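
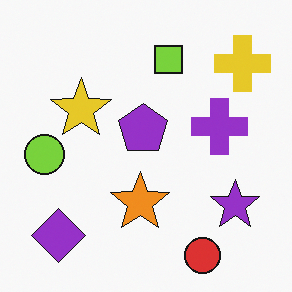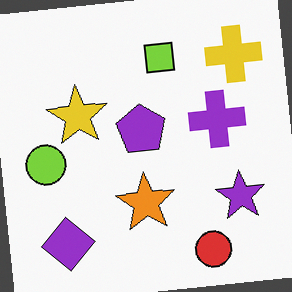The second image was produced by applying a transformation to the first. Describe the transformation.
The second image is the first rotated counter-clockwise by a slight angle.

Every shape is tilted by the same angle and the image corners show triangular fill wedges — a whole-image rotation by a non-right angle.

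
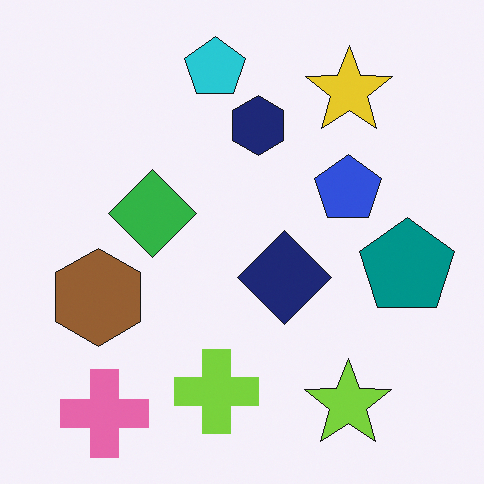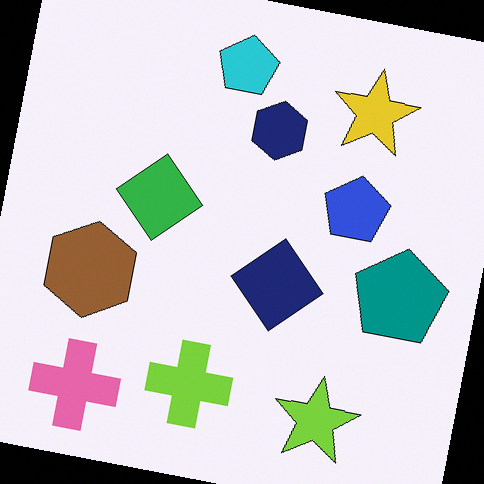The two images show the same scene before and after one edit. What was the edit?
This is the original image rotated clockwise by a slight angle.

Every shape is tilted by the same angle and the image corners show triangular fill wedges — a whole-image rotation by a non-right angle.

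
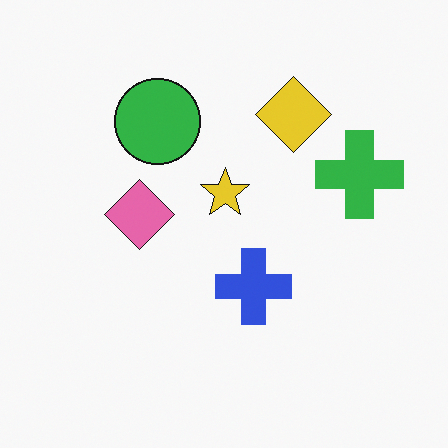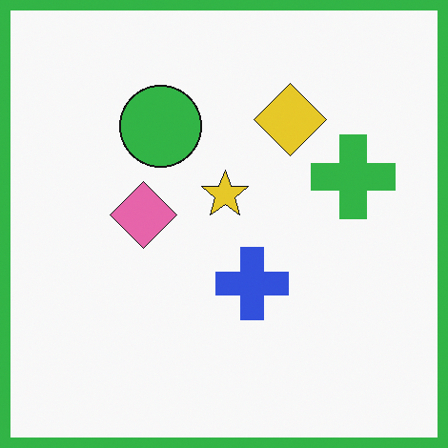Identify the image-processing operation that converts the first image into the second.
It was framed with a green border.

A solid green frame runs around the edge of the second image, with the content slightly shrunk inside it.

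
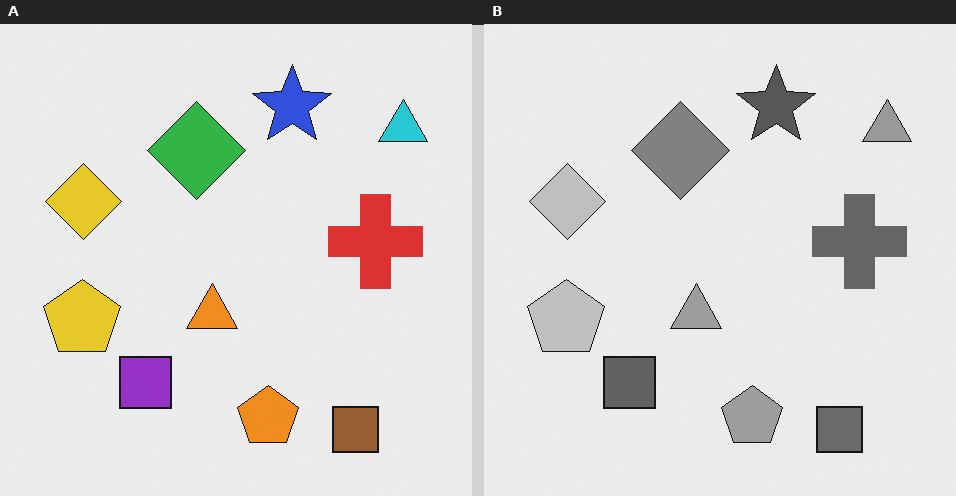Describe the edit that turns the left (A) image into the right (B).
The image was converted to grayscale.

All color is removed — every shape is now a shade of grey.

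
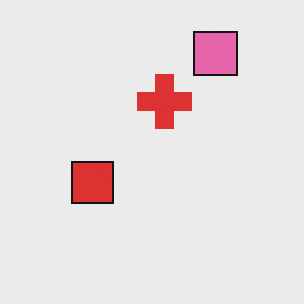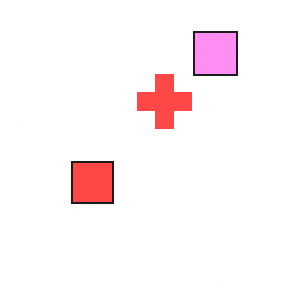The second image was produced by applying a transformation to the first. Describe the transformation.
The second image is the first noticeably brightened.

Every pixel — background and shapes alike — is uniformly brightened.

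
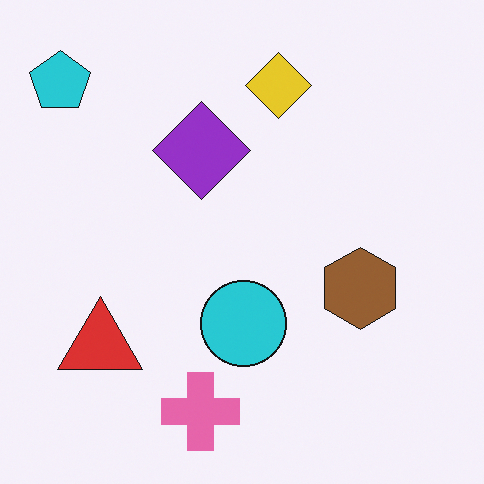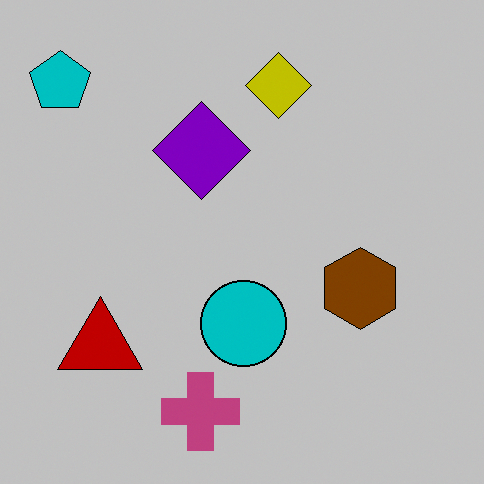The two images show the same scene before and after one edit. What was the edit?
The transformation is: aggressively posterized.

Each flat color has snapped to a coarser quantized level — most visibly, the near-white background has dropped to a flat grey.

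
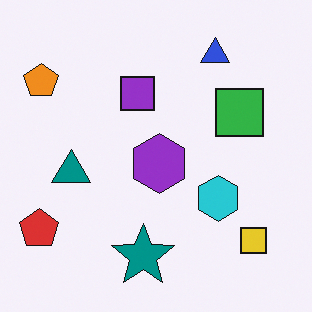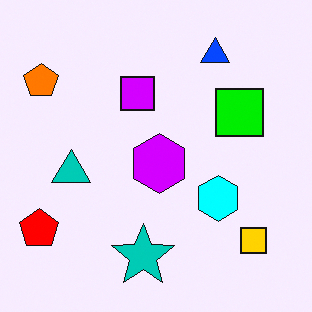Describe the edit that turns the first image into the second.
Made much more vivid (saturation change).

All colors are more vivid — a global saturation change.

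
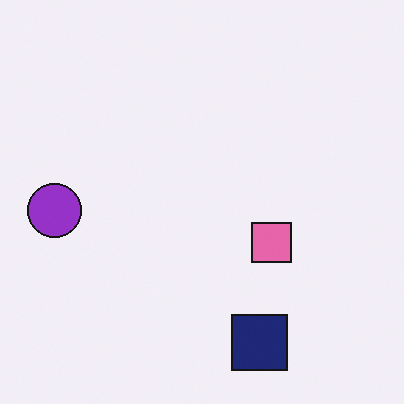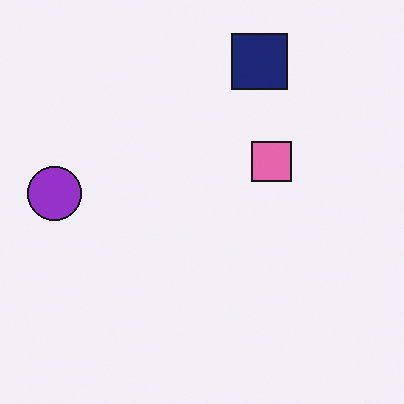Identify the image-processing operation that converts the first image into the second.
The second image is the first flipped vertically (top ↔ bottom).

The navy square is in the bottom of the first image and the top of the second — shapes on opposite sides of the horizontal midline have swapped in a mirror flip.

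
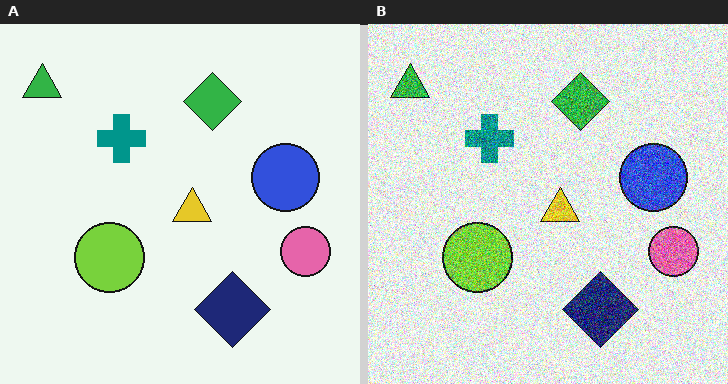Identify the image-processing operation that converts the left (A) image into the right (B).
This is the original image degraded with a thick layer of grain.

Random speckle covers the whole image, including the flat background.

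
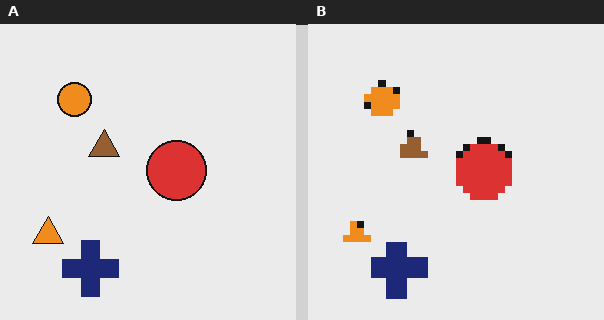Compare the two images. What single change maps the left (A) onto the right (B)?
The image was moderately pixelated.

Shapes are reduced to large square blocks; fine edges and outlines are lost — a downscale-then-upscale (mosaic) effect.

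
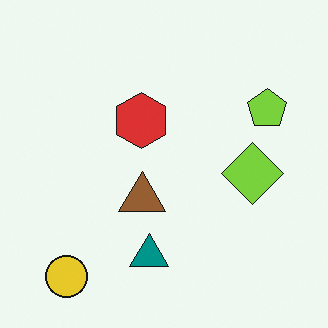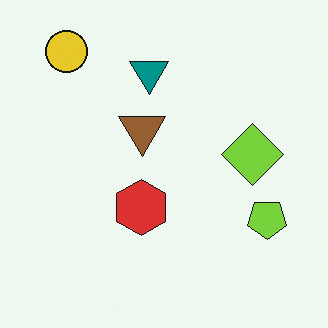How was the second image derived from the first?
The transformation is: flipped vertically (top ↔ bottom).

The yellow circle is in the bottom-left of the first image and the top-left of the second — shapes on opposite sides of the horizontal midline have swapped in a mirror flip.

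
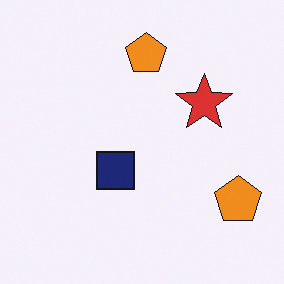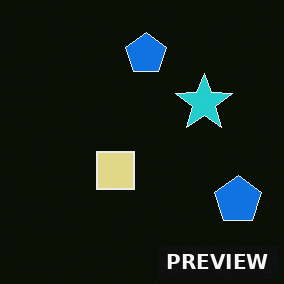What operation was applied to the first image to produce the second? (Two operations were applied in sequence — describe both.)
The image was color-inverted (negative), then watermarked with the text "PREVIEW" in the lower-right corner.

The light background has become dark and every shape's color is its complement — a photographic negative. A dark label reading "PREVIEW" appears in the lower-right corner.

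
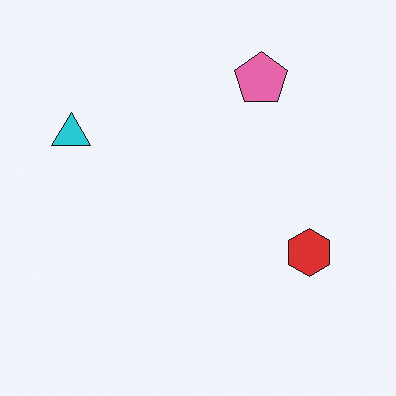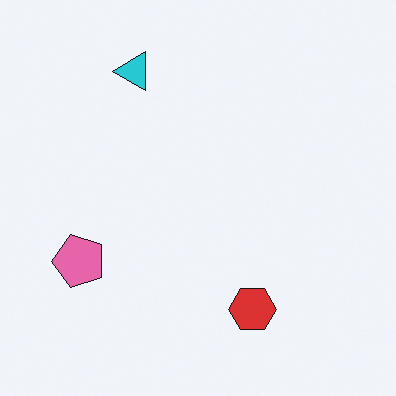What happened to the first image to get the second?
The transformation is: transposed (reflected across the top-left ↔ bottom-right diagonal).

Shapes have swapped their row and column positions — what was in the top-right is now in the bottom-left — a diagonal reflection.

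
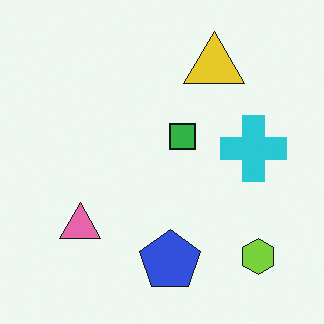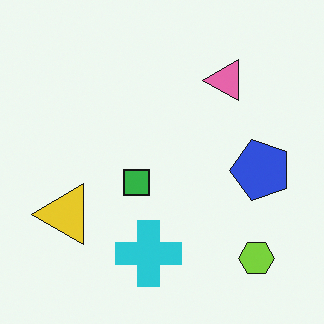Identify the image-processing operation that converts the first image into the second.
It was transposed (reflected across the top-left ↔ bottom-right diagonal).

Shapes have swapped their row and column positions — what was in the top-right is now in the bottom-left — a diagonal reflection.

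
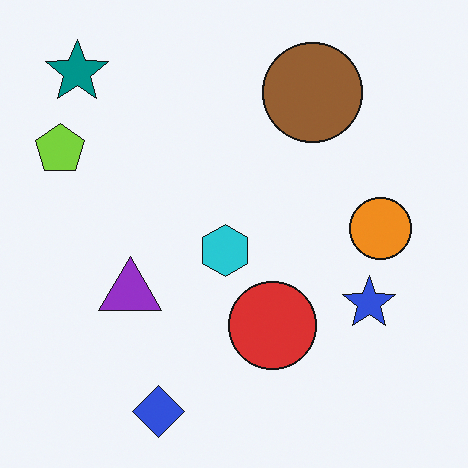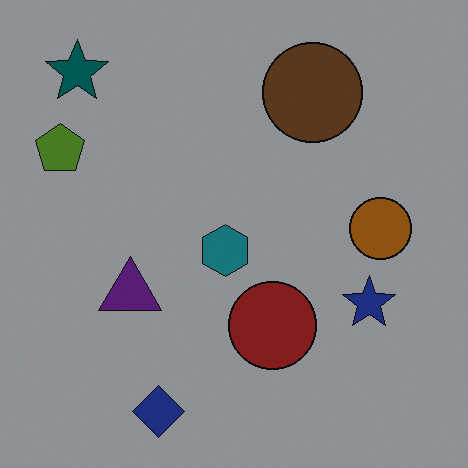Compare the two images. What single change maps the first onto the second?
It was noticeably darkened.

Every pixel — background and shapes alike — is uniformly darkened.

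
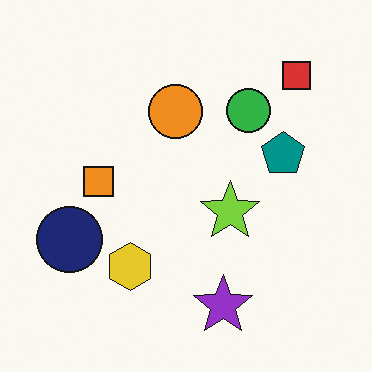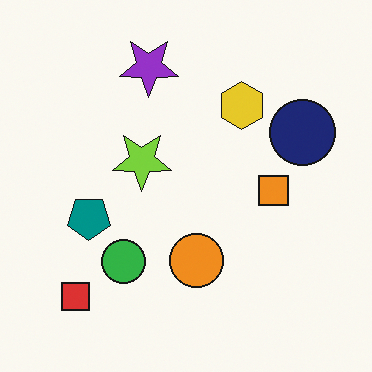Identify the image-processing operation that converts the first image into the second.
Rotated 180°.

The red square sits in the top-right of the first image and the bottom-left of the second — consistent with a whole-image 180° rotation.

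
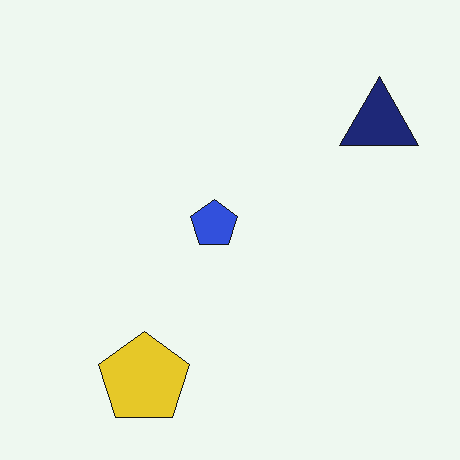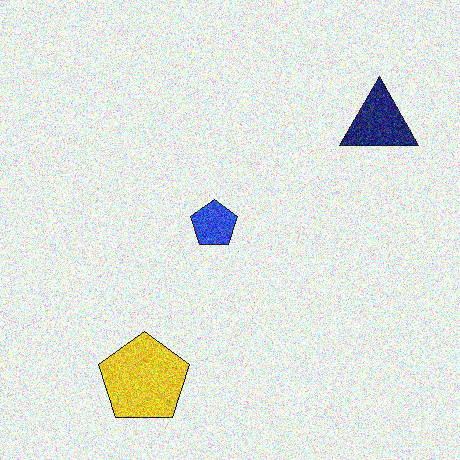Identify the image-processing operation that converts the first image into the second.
Degraded with a thick layer of grain.

Random speckle covers the whole image, including the flat background.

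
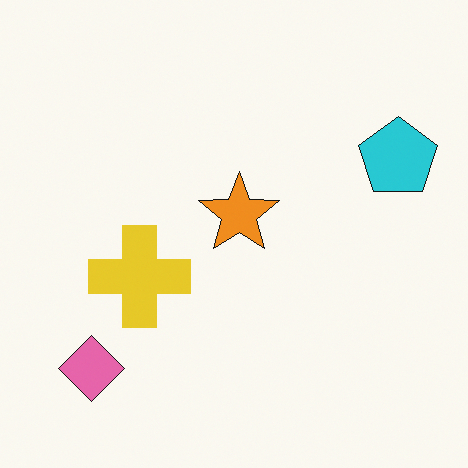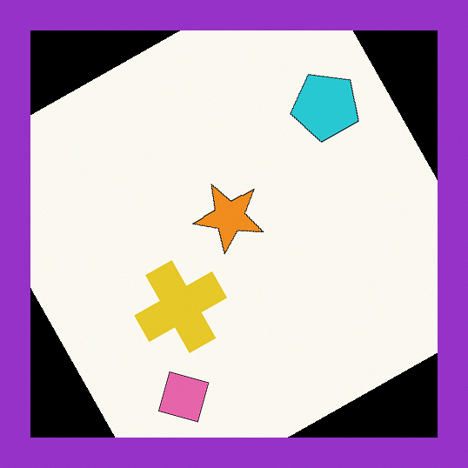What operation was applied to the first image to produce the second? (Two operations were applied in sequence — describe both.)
Rotated counter-clockwise by a clearly visible amount, then framed with a purple border.

Every shape is tilted by the same angle and the image corners show triangular fill wedges — a whole-image rotation by a non-right angle. A solid purple frame runs around the edge of the second image, with the content slightly shrunk inside it.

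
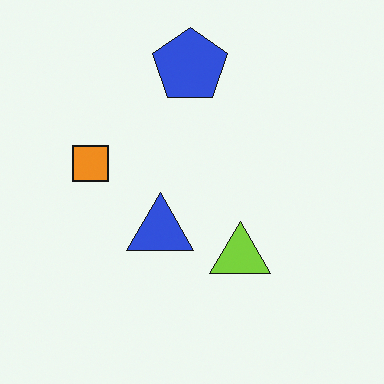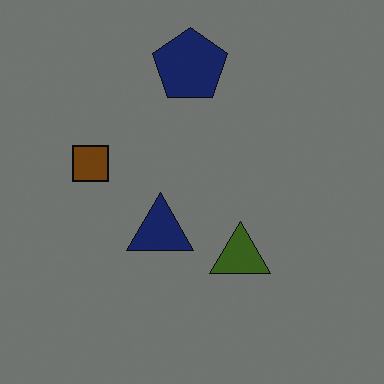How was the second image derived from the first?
Noticeably darkened.

Every pixel — background and shapes alike — is uniformly darkened.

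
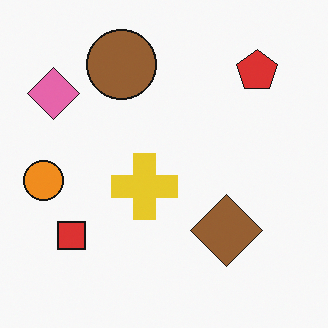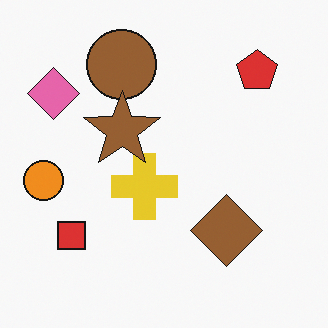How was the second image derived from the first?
The image was overlaid with an additional brown star.

A brown star appears in the second image that is absent from the first.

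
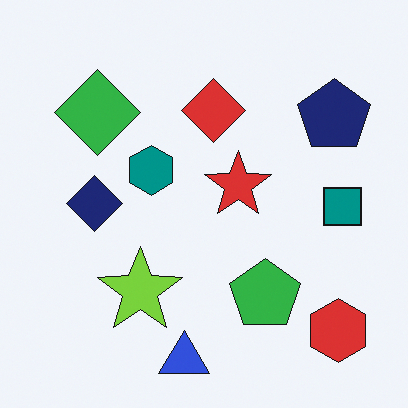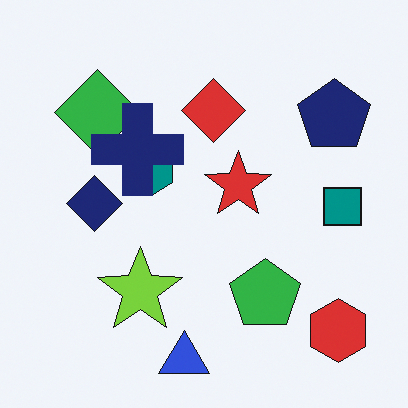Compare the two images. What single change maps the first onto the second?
The image was overlaid with an additional navy cross.

A navy cross appears in the second image that is absent from the first.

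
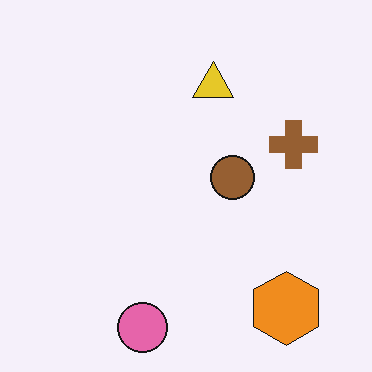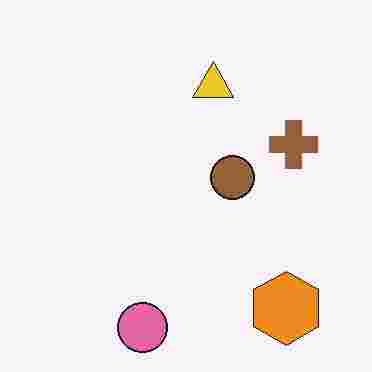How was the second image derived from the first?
Heavily JPEG-compressed with obvious blocking artifacts.

Blocky 8×8 compression artifacts appear around shape edges and the flat background shows ringing — characteristic JPEG degradation.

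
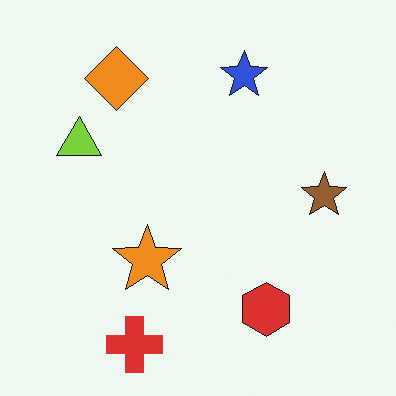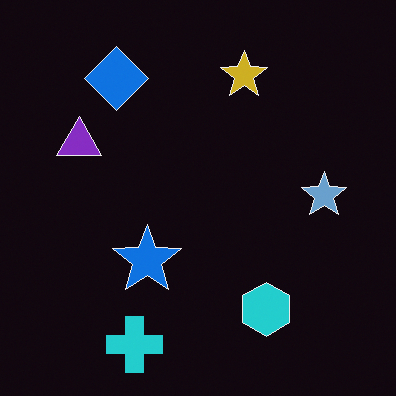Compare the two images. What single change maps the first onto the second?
The transformation is: color-inverted (negative).

The light background has become dark and every shape's color is its complement — a photographic negative.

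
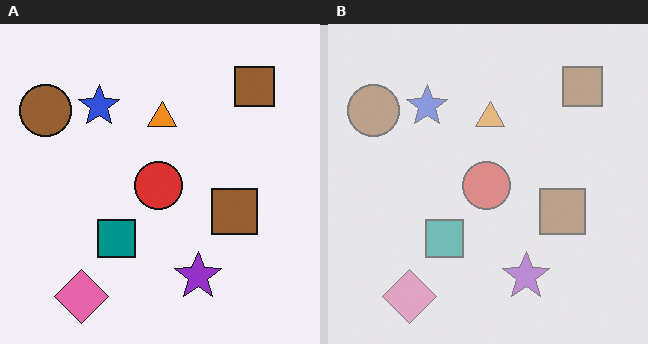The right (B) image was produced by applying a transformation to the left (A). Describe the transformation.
Washed out (contrast reduced).

Tones are pushed toward mid-grey across the whole image — a global contrast change.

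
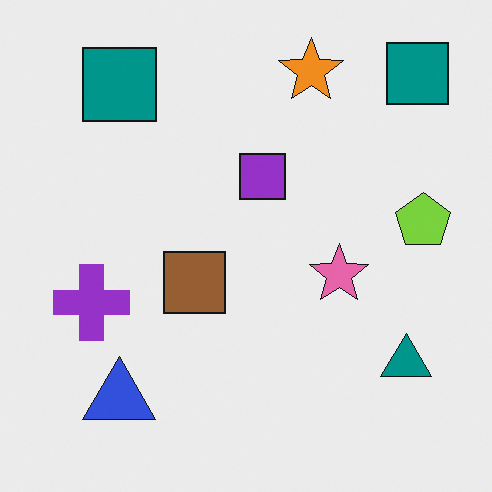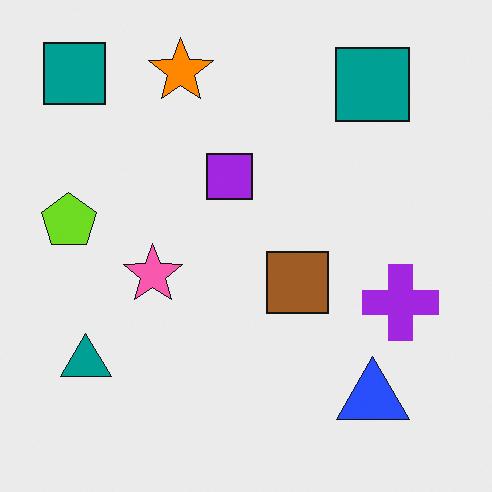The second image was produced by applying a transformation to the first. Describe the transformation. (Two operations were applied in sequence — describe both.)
The image was flipped horizontally (left ↔ right), then slightly oversaturated.

The lime pentagon is in the right of the first image and the left of the second — shapes on opposite sides of the vertical midline have swapped in a mirror flip. All colors are more vivid — a global saturation change.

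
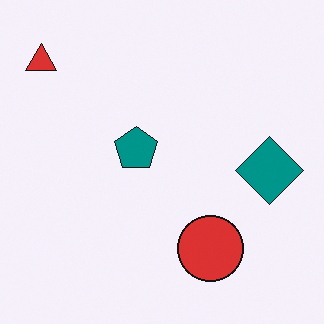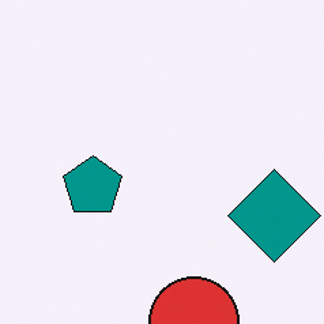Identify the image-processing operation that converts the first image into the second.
The image was cropped slightly and scaled back up.

The visible shapes are larger and the field of view is narrower; shapes near the original edges may be partly or wholly outside the frame — a crop-and-rescale.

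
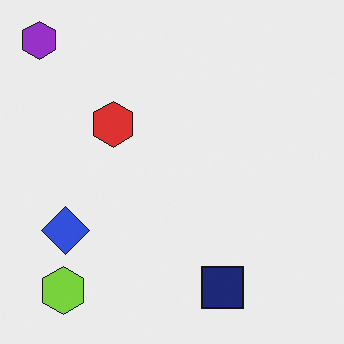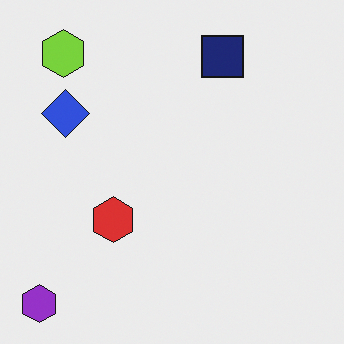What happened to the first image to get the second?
It was flipped vertically (top ↔ bottom).

The purple hexagon is in the top-left of the first image and the bottom-left of the second — shapes on opposite sides of the horizontal midline have swapped in a mirror flip.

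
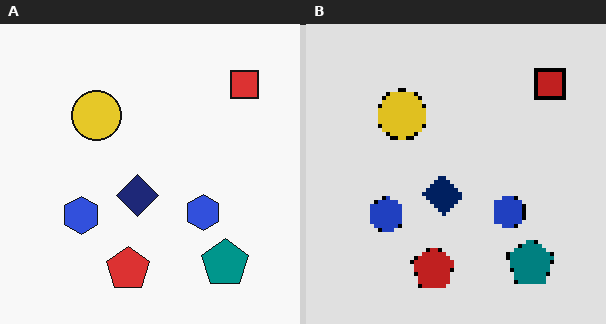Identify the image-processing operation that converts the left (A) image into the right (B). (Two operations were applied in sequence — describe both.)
The right (B) image is the left (A) lightly pixelated (a mild mosaic effect), then moderately posterized.

Shapes are reduced to large square blocks; fine edges and outlines are lost — a downscale-then-upscale (mosaic) effect. Each flat color has snapped to a coarser quantized level — most visibly, the near-white background has dropped to a flat grey.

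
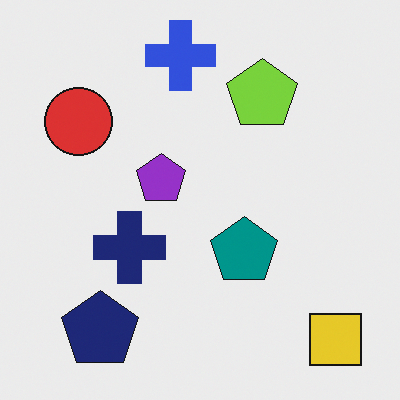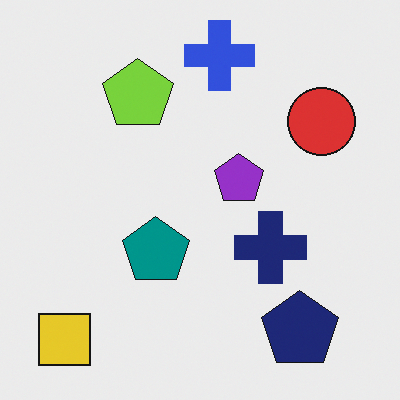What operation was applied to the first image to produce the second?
This is the original image flipped horizontally (left ↔ right).

The yellow square is in the bottom-right of the first image and the bottom-left of the second — shapes on opposite sides of the vertical midline have swapped in a mirror flip.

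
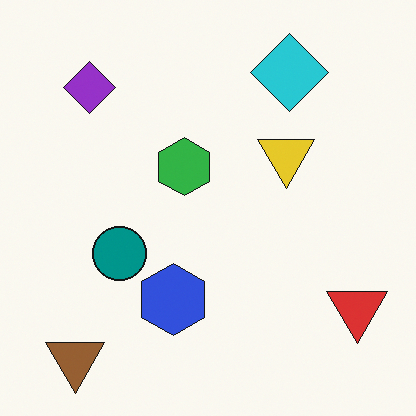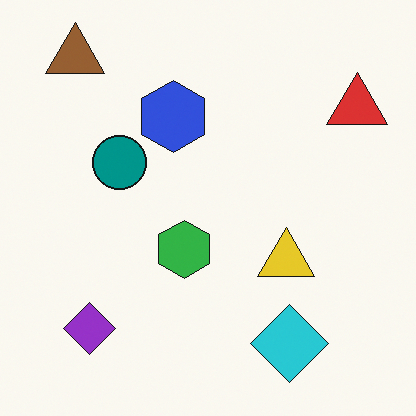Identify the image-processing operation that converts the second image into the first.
The transformation is: flipped vertically (top ↔ bottom).

The brown triangle is in the top-left of the second image and the bottom-left of the first — shapes on opposite sides of the horizontal midline have swapped in a mirror flip.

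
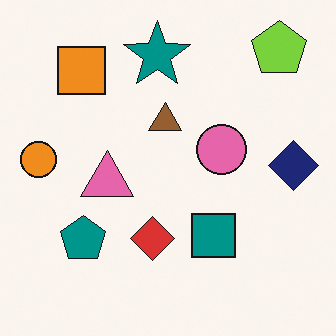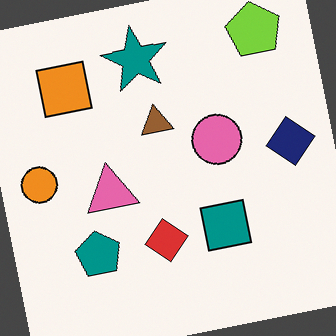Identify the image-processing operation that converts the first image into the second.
It was rotated counter-clockwise by a small amount.

Every shape is tilted by the same angle and the image corners show triangular fill wedges — a whole-image rotation by a non-right angle.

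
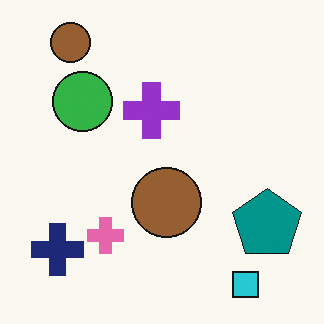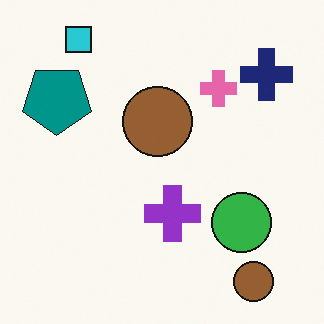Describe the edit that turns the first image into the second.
Rotated 180°.

The cyan square sits in the bottom-right of the first image and the top-left of the second — consistent with a whole-image 180° rotation.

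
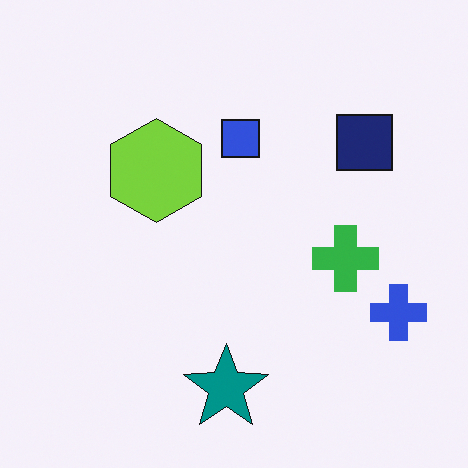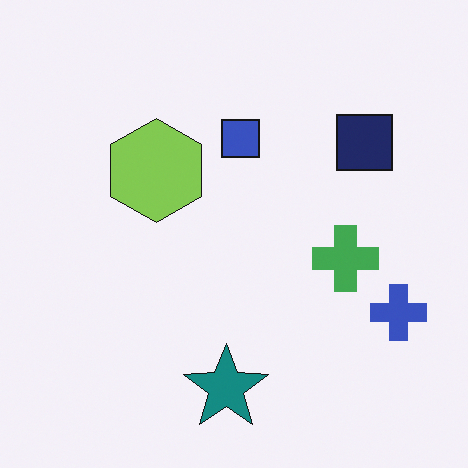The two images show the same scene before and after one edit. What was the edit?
It was slightly desaturated.

All colors are more muted and greyish — a global saturation change.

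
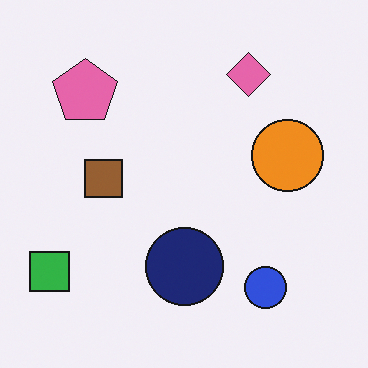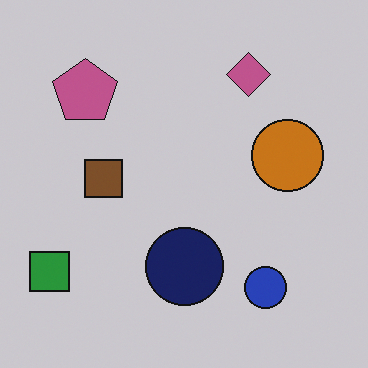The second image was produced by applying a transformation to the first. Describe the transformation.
Darkened a little.

Every pixel — background and shapes alike — is uniformly darkened.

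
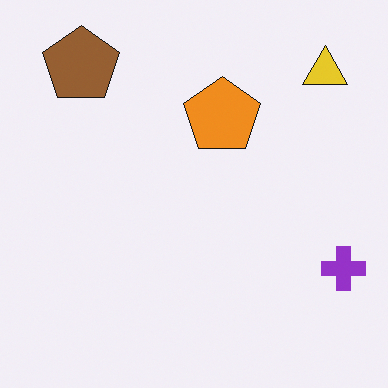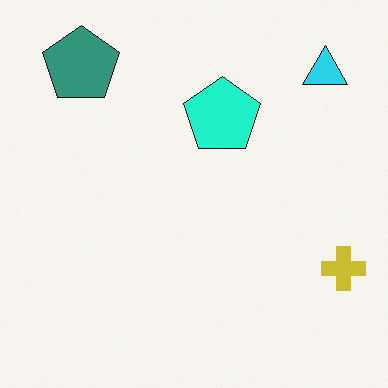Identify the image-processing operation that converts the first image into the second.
The second image is the first hue-shifted noticeably.

Every shape's color has rotated by the same amount around the hue wheel — a uniform hue shift.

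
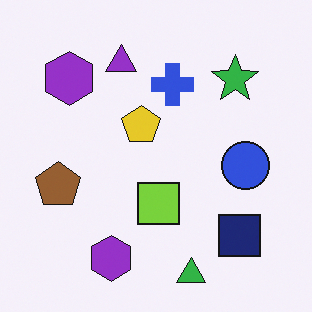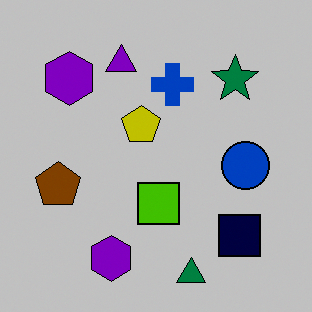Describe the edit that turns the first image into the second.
This is the original image heavily posterized to just a handful of flat colors.

Each flat color has snapped to a coarser quantized level — most visibly, the near-white background has dropped to a flat grey.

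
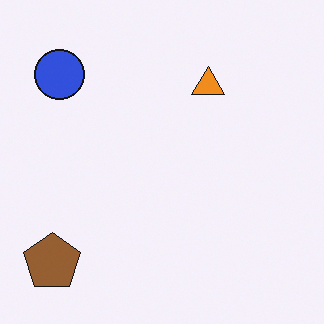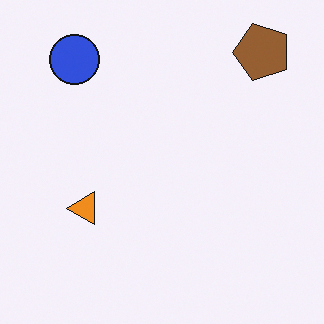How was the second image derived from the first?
Transposed (reflected across the top-left ↔ bottom-right diagonal).

Shapes have swapped their row and column positions — what was in the top-right is now in the bottom-left — a diagonal reflection.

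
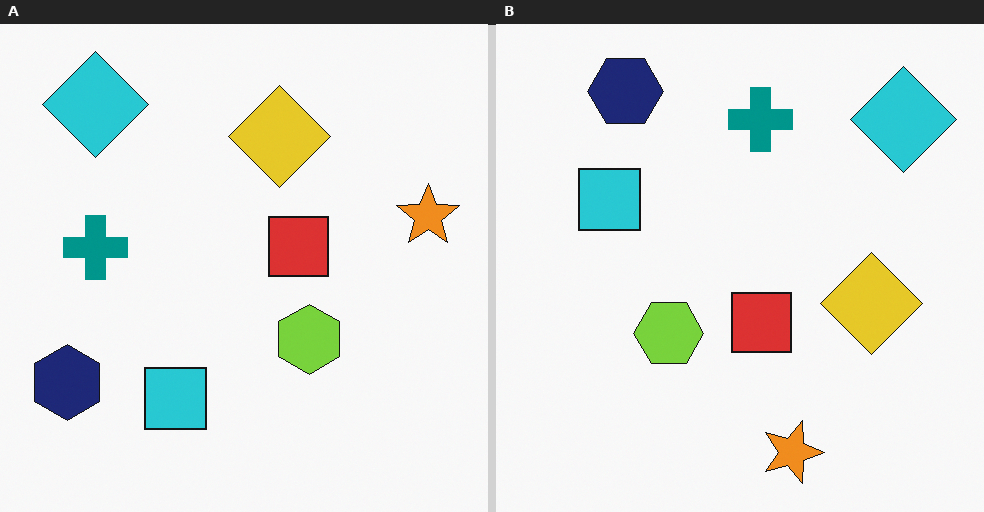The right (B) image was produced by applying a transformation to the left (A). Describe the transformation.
The image was rotated 90° clockwise.

The cyan diamond sits in the top-left of the left (A) image and the top-right of the right (B) — consistent with a whole-image 90° clockwise rotation.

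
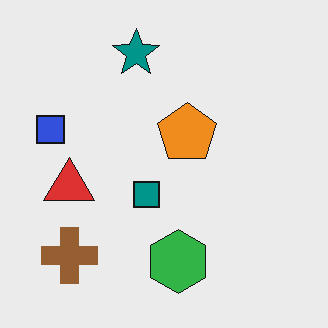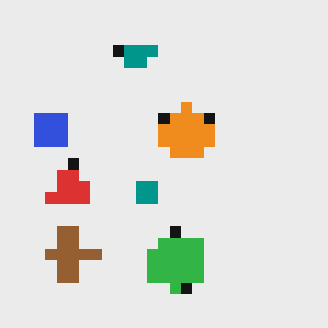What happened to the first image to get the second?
It was coarsely pixelated.

Shapes are reduced to large square blocks; fine edges and outlines are lost — a downscale-then-upscale (mosaic) effect.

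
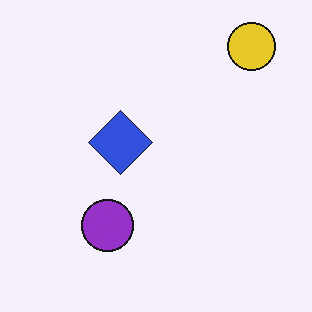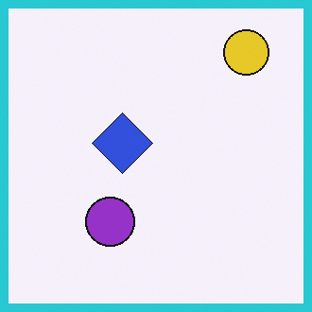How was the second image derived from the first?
Framed with a cyan border.

A solid cyan frame runs around the edge of the second image, with the content slightly shrunk inside it.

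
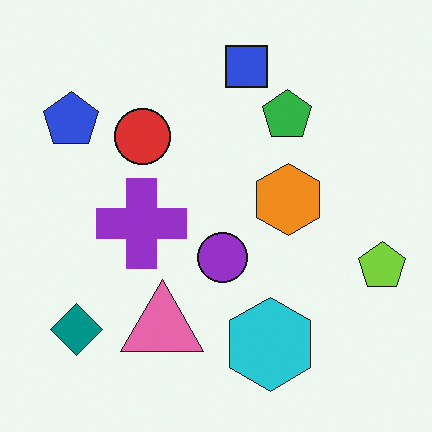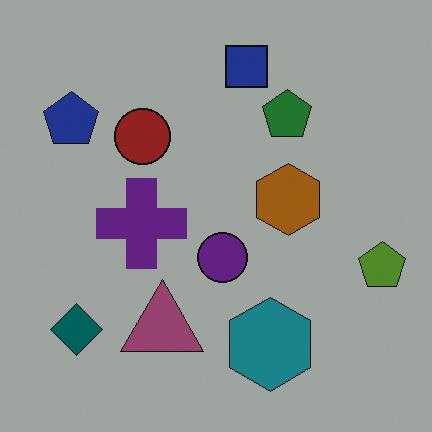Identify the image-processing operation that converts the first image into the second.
The image was darkened a lot.

Every pixel — background and shapes alike — is uniformly darkened.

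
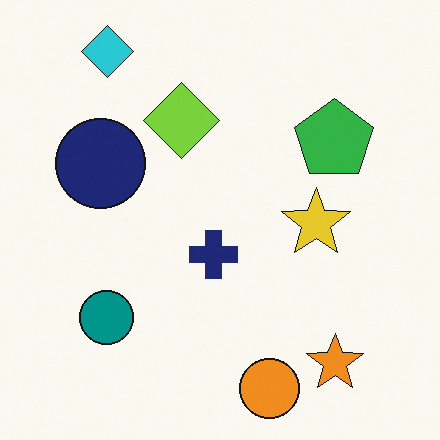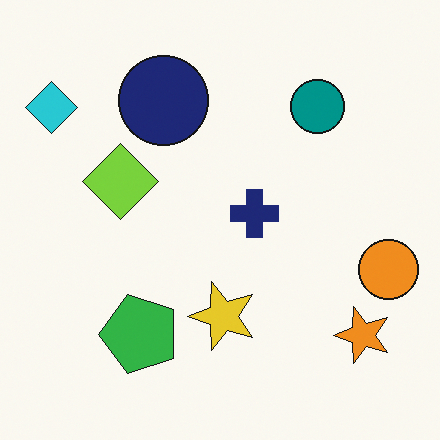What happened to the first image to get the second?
It was transposed (reflected across the top-left ↔ bottom-right diagonal).

Shapes have swapped their row and column positions — what was in the top-right is now in the bottom-left — a diagonal reflection.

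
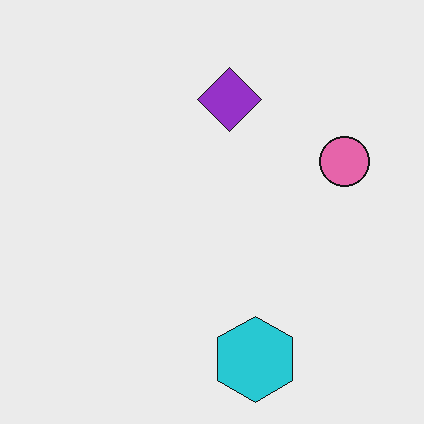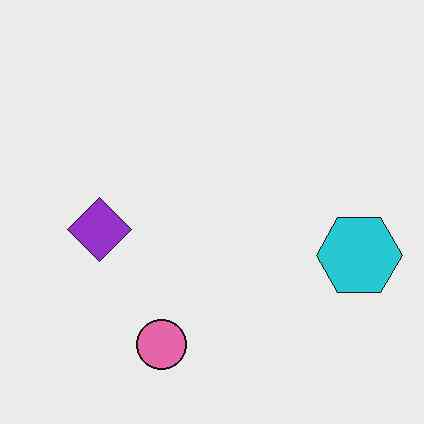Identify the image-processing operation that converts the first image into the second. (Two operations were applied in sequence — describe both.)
The second image is the first transposed (reflected across the top-left ↔ bottom-right diagonal), then given moderate JPEG compression.

Shapes have swapped their row and column positions — what was in the top-right is now in the bottom-left — a diagonal reflection. Blocky 8×8 compression artifacts appear around shape edges and the flat background shows ringing — characteristic JPEG degradation.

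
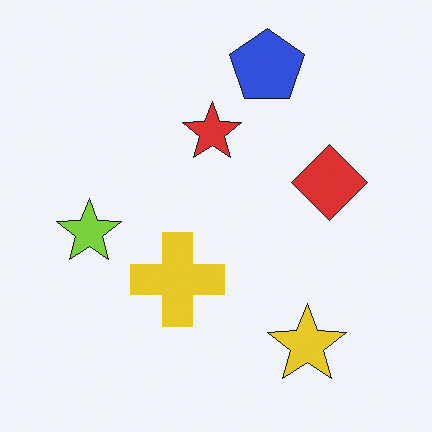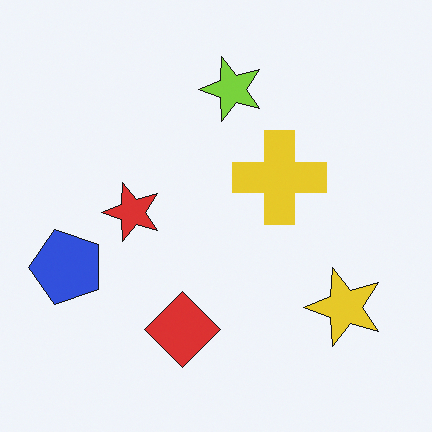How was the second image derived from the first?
It was transposed (reflected across the top-left ↔ bottom-right diagonal).

Shapes have swapped their row and column positions — what was in the top-right is now in the bottom-left — a diagonal reflection.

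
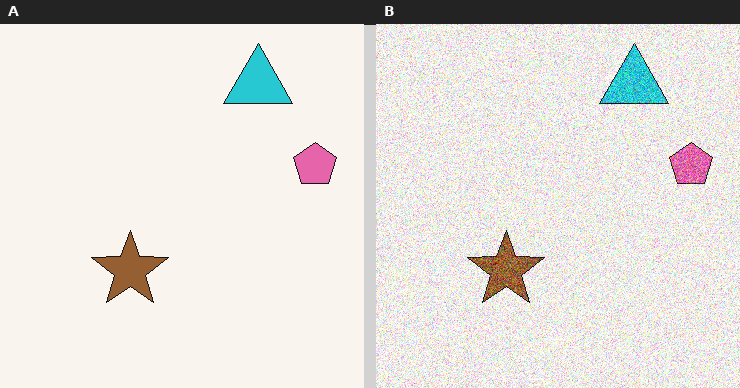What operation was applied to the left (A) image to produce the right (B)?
Degraded with strong gaussian noise.

Random speckle covers the whole image, including the flat background.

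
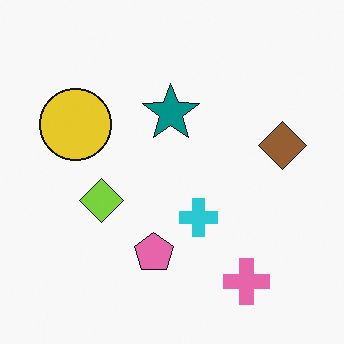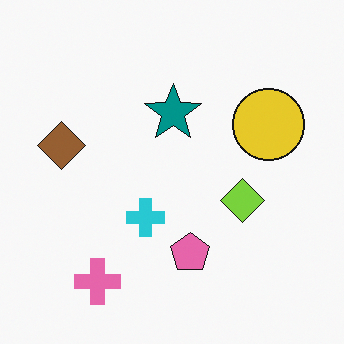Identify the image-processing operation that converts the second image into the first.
The first image is the second flipped horizontally (left ↔ right).

The brown diamond is in the left of the second image and the right of the first — shapes on opposite sides of the vertical midline have swapped in a mirror flip.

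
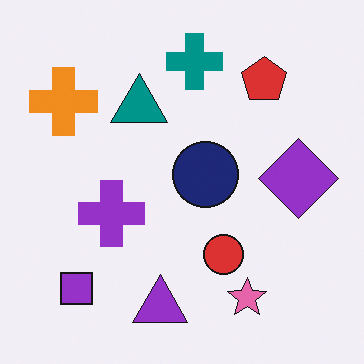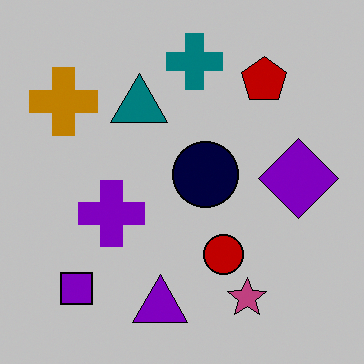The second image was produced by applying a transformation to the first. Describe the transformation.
This is the original image aggressively posterized.

Each flat color has snapped to a coarser quantized level — most visibly, the near-white background has dropped to a flat grey.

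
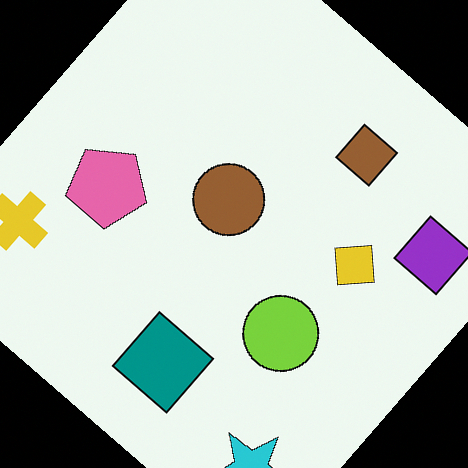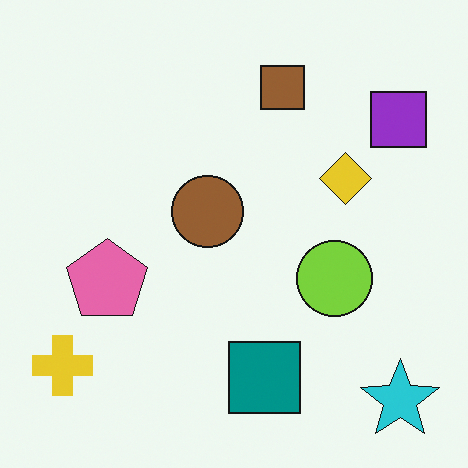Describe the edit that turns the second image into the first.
Rotated clockwise by a large amount — several tens of degrees.

Every shape is tilted by the same angle and the image corners show triangular fill wedges — a whole-image rotation by a non-right angle.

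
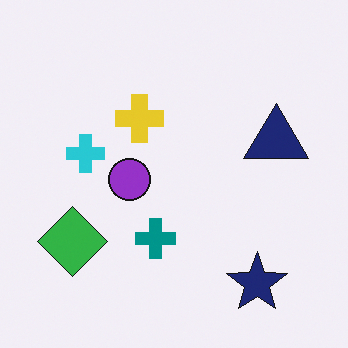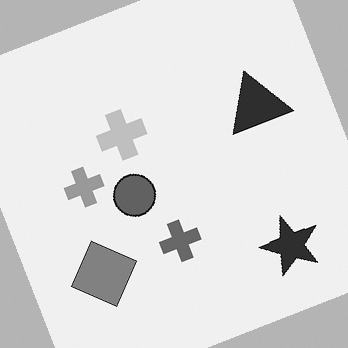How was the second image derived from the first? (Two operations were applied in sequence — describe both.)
The transformation is: converted to grayscale, then rotated counter-clockwise by a clearly visible amount.

All color is removed — every shape is now a shade of grey. Every shape is tilted by the same angle and the image corners show triangular fill wedges — a whole-image rotation by a non-right angle.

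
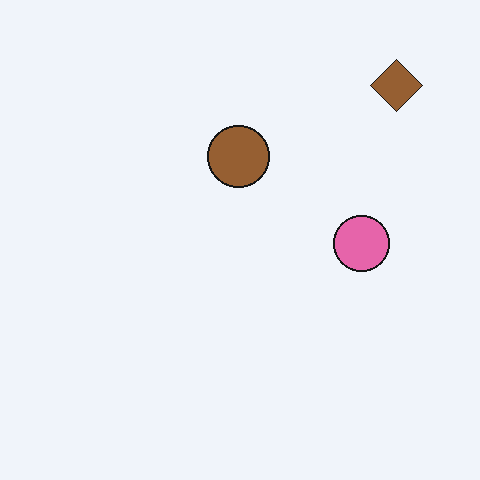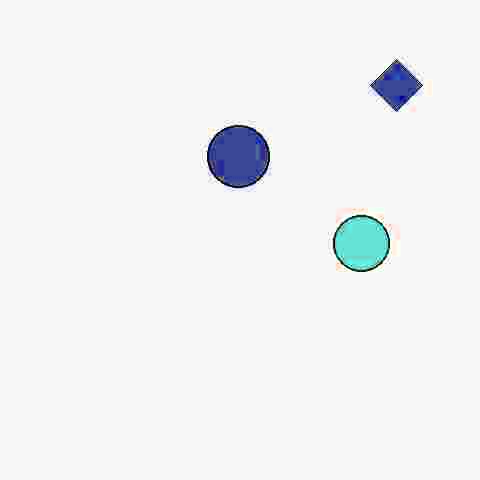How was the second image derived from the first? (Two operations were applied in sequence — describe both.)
The image was heavily JPEG-compressed with obvious blocking artifacts, then hue-shifted through roughly half the color wheel.

Blocky 8×8 compression artifacts appear around shape edges and the flat background shows ringing — characteristic JPEG degradation. Every shape's color has rotated by the same amount around the hue wheel — a uniform hue shift.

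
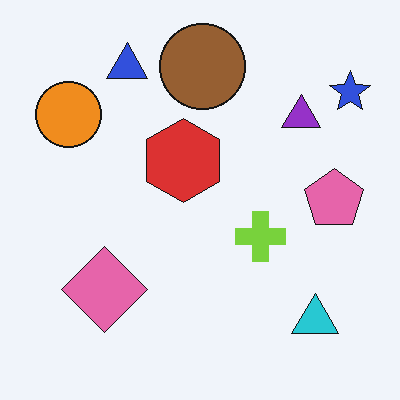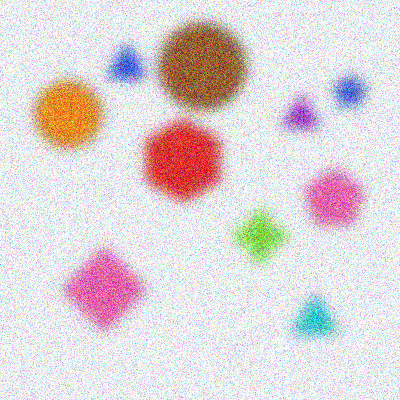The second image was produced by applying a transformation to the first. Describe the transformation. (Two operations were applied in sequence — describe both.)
The image was heavily blurred, then degraded with strong gaussian noise.

Shape edges and outlines are uniformly softened across the whole image. Random speckle covers the whole image, including the flat background.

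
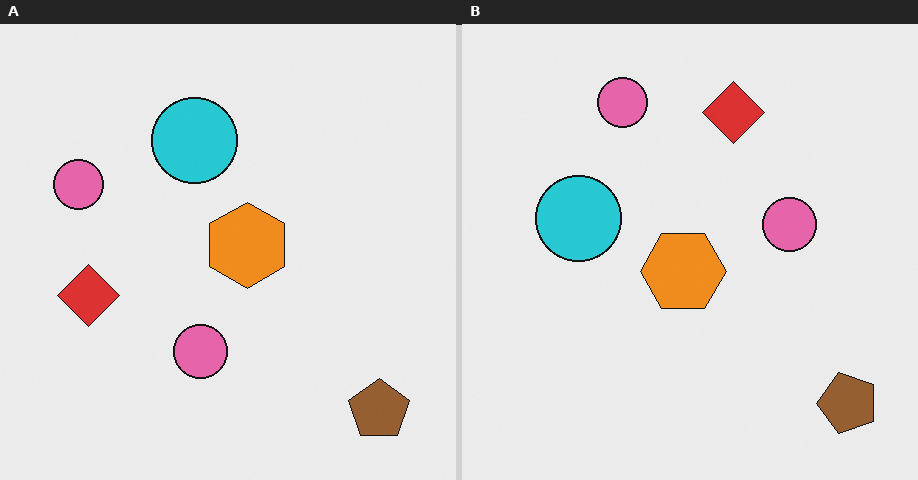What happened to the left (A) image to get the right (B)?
The right (B) image is the left (A) transposed (reflected across the top-left ↔ bottom-right diagonal).

Shapes have swapped their row and column positions — what was in the top-right is now in the bottom-left — a diagonal reflection.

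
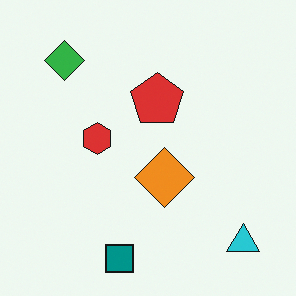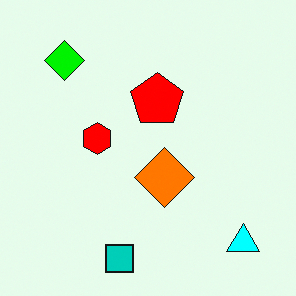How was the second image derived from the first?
The second image is the first heavily oversaturated.

All colors are more vivid — a global saturation change.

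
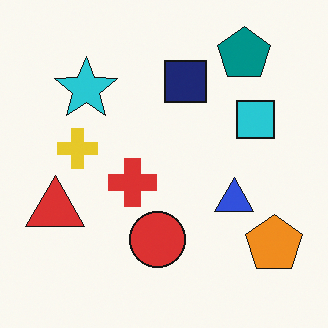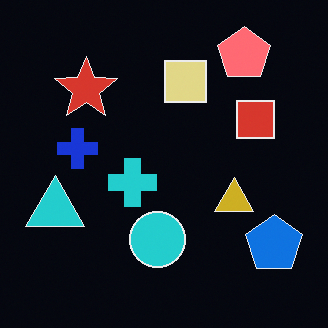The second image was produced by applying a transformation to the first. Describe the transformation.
The image was color-inverted (negative).

The light background has become dark and every shape's color is its complement — a photographic negative.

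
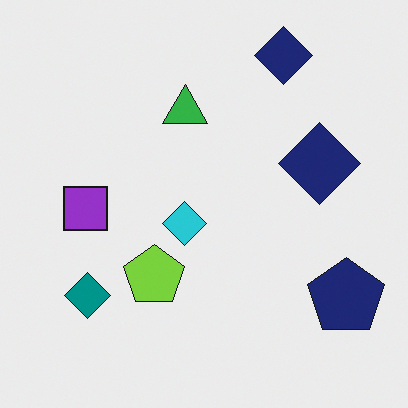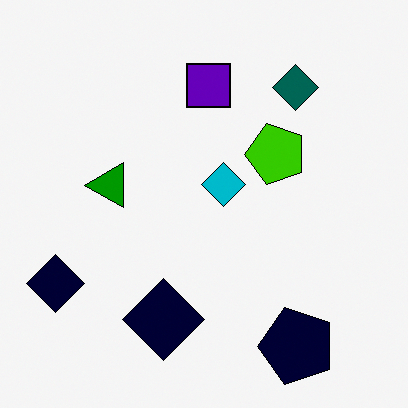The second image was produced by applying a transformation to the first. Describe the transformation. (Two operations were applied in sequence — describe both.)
The image was transposed (reflected across the top-left ↔ bottom-right diagonal), then given much higher contrast.

Shapes have swapped their row and column positions — what was in the top-right is now in the bottom-left — a diagonal reflection. Tones are pushed away from mid-grey across the whole image — a global contrast change.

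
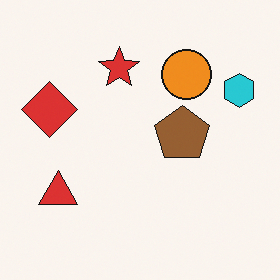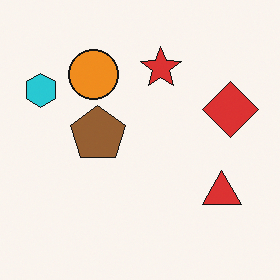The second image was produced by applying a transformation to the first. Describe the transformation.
This is the original image flipped horizontally (left ↔ right).

The cyan hexagon is in the top-right of the first image and the top-left of the second — shapes on opposite sides of the vertical midline have swapped in a mirror flip.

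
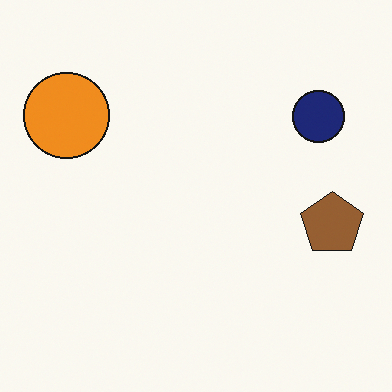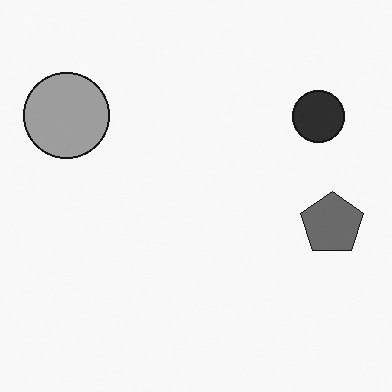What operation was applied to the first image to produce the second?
Converted to grayscale.

All color is removed — every shape is now a shade of grey.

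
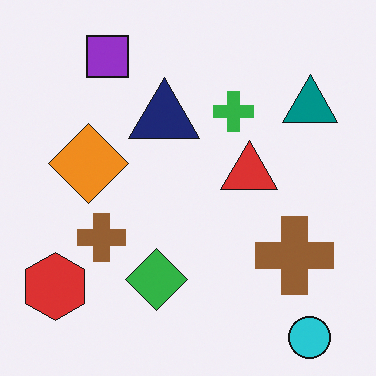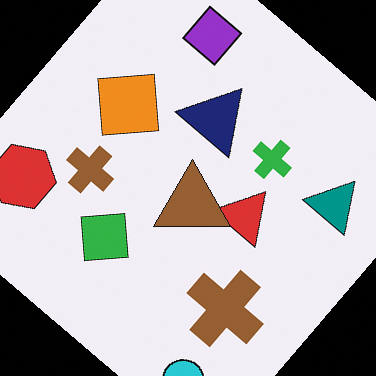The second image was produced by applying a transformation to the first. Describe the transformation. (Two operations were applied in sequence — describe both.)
The transformation is: rotated clockwise by a large amount — several tens of degrees, then overlaid with an additional brown triangle.

Every shape is tilted by the same angle and the image corners show triangular fill wedges — a whole-image rotation by a non-right angle. A brown triangle appears in the second image that is absent from the first.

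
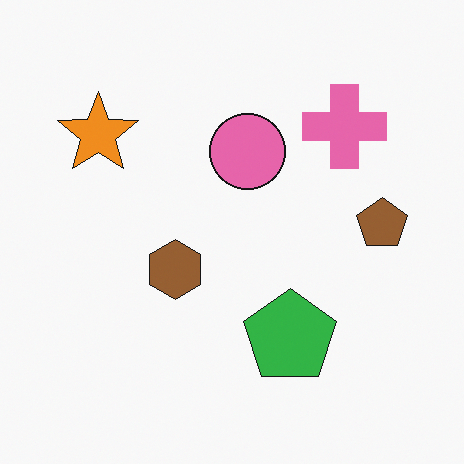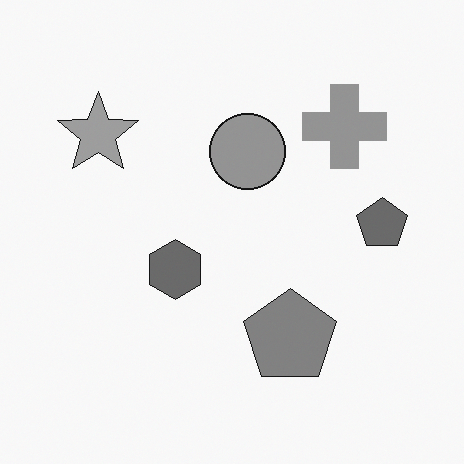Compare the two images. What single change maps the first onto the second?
Converted to grayscale.

All color is removed — every shape is now a shade of grey.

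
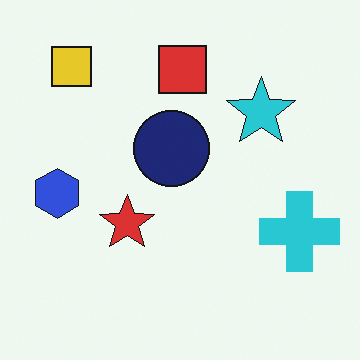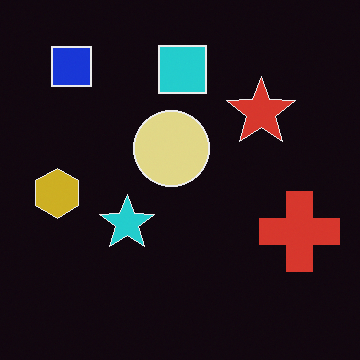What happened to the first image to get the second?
This is the original image color-inverted (negative).

The light background has become dark and every shape's color is its complement — a photographic negative.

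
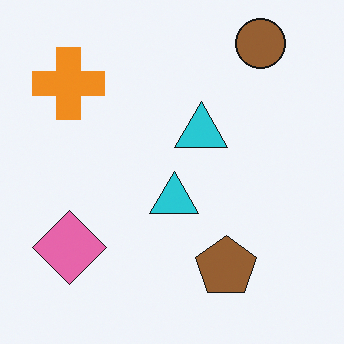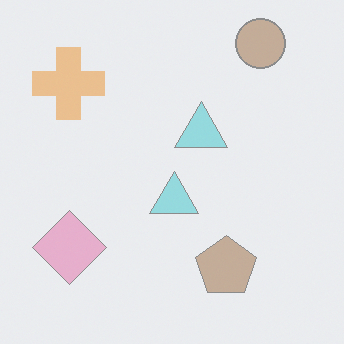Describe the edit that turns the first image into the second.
The transformation is: washed out (contrast reduced).

Tones are pushed toward mid-grey across the whole image — a global contrast change.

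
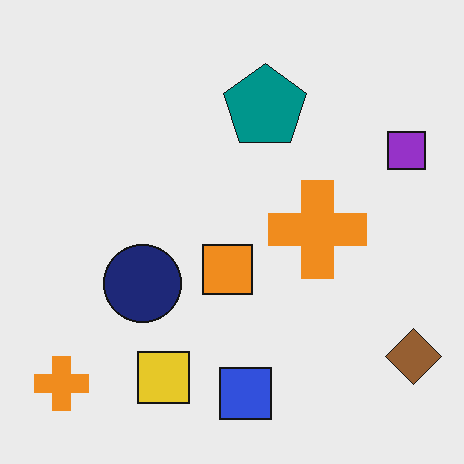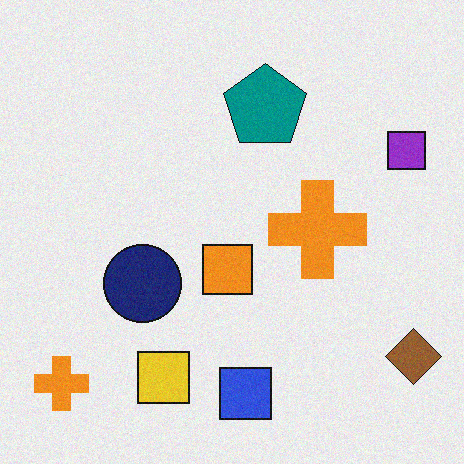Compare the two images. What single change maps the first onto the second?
It was degraded with light additive noise.

Random speckle covers the whole image, including the flat background.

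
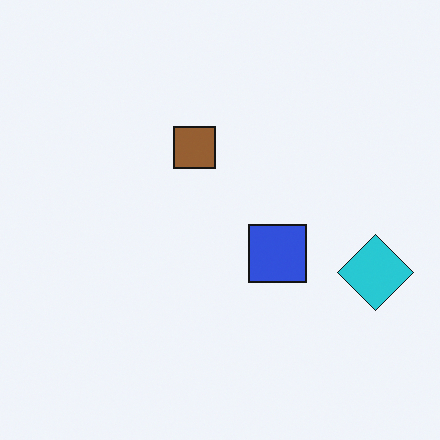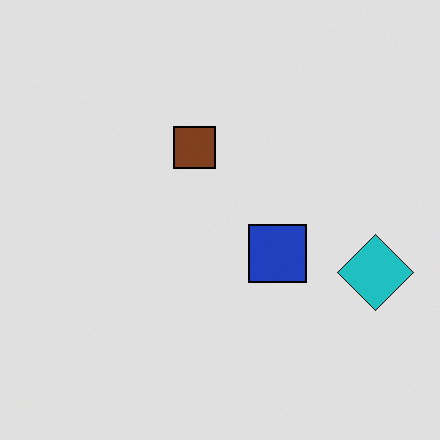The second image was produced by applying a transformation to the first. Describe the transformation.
This is the original image posterized to a reduced palette.

Each flat color has snapped to a coarser quantized level — most visibly, the near-white background has dropped to a flat grey.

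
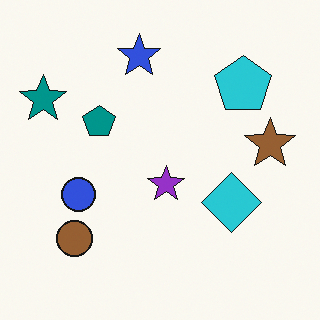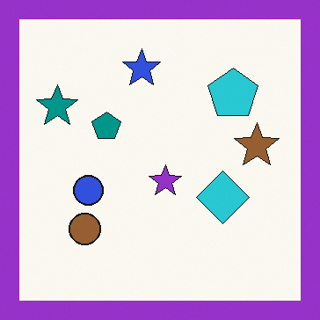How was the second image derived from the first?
Framed with a purple border.

A solid purple frame runs around the edge of the second image, with the content slightly shrunk inside it.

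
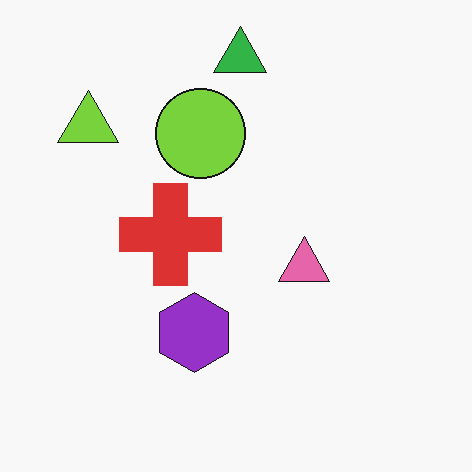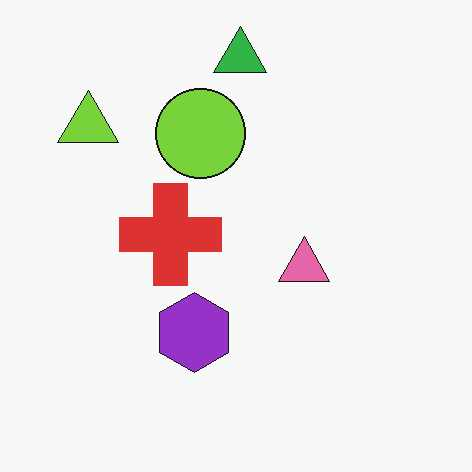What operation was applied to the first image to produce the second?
Given moderate JPEG compression.

Blocky 8×8 compression artifacts appear around shape edges and the flat background shows ringing — characteristic JPEG degradation.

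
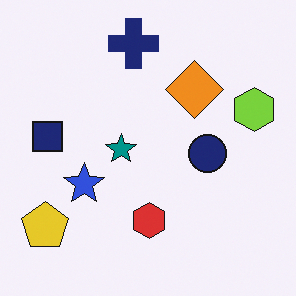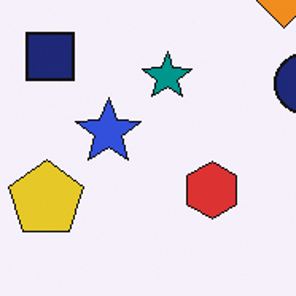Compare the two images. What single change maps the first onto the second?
This is the original image cropped to a modestly smaller region and rescaled.

The visible shapes are larger and the field of view is narrower; shapes near the original edges may be partly or wholly outside the frame — a crop-and-rescale.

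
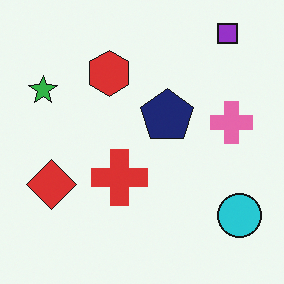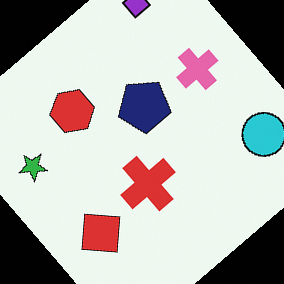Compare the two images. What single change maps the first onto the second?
Rotated counter-clockwise by a large amount — several tens of degrees.

Every shape is tilted by the same angle and the image corners show triangular fill wedges — a whole-image rotation by a non-right angle.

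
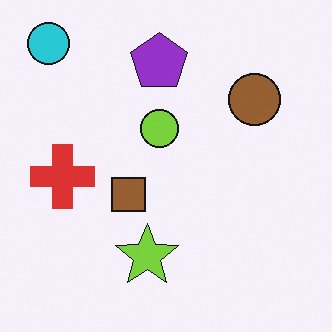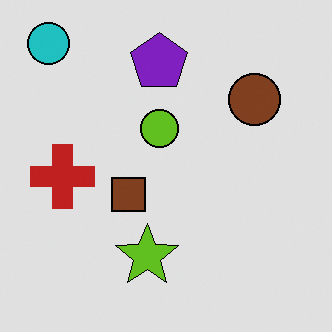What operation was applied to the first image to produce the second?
Moderately posterized.

Each flat color has snapped to a coarser quantized level — most visibly, the near-white background has dropped to a flat grey.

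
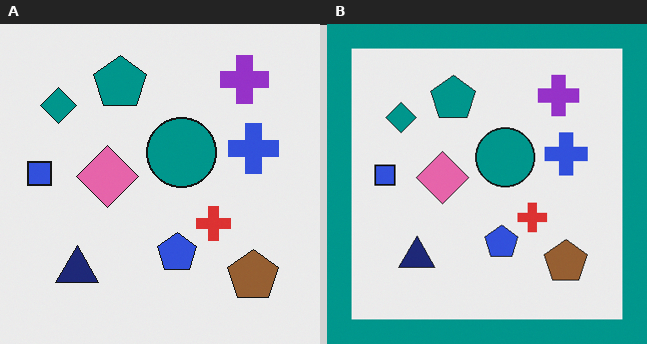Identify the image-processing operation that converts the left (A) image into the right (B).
The transformation is: framed with a teal border.

A solid teal frame runs around the edge of the right (B) image, with the content slightly shrunk inside it.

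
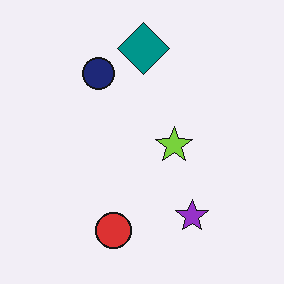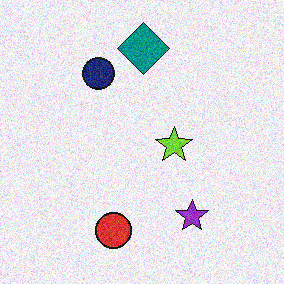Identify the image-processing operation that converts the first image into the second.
It was degraded with visible gaussian noise.

Random speckle covers the whole image, including the flat background.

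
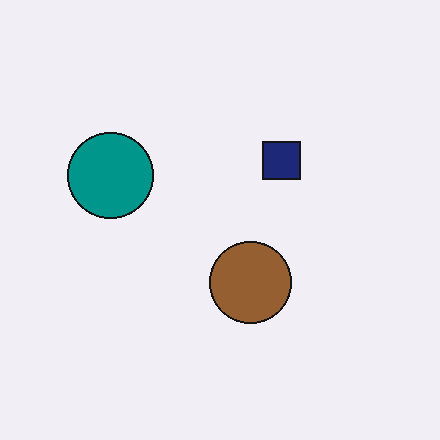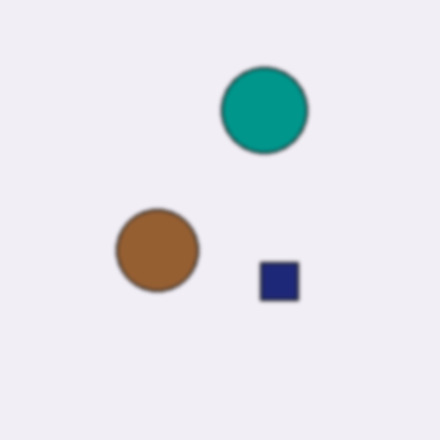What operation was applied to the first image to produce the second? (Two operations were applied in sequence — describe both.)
The transformation is: rotated 90° clockwise, then slightly softened.

The teal circle sits in the left of the first image and the top of the second — consistent with a whole-image 90° clockwise rotation. Shape edges and outlines are uniformly softened across the whole image.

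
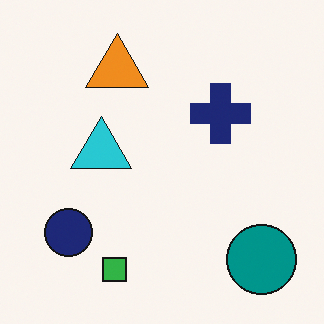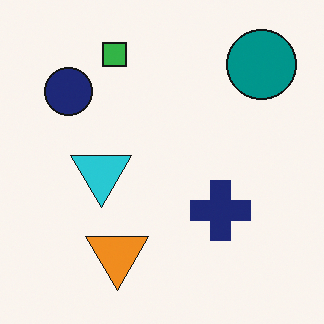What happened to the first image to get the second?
The second image is the first flipped vertically (top ↔ bottom).

The green square is in the bottom of the first image and the top of the second — shapes on opposite sides of the horizontal midline have swapped in a mirror flip.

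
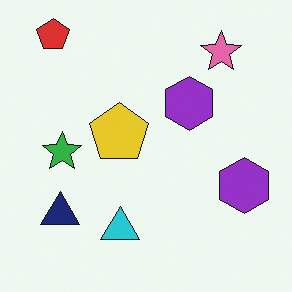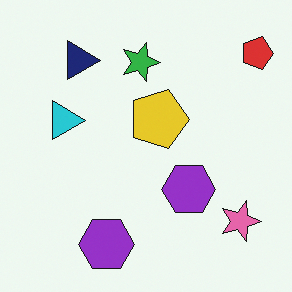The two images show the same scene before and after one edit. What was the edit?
Rotated 90° clockwise.

The red pentagon sits in the top-left of the first image and the top-right of the second — consistent with a whole-image 90° clockwise rotation.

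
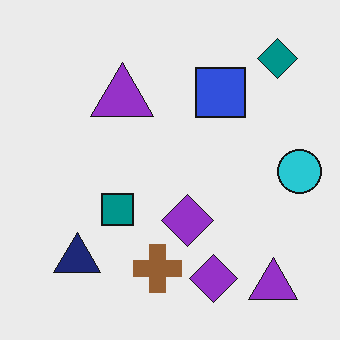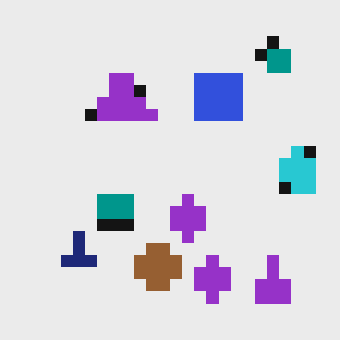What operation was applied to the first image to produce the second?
This is the original image heavily pixelated into large blocks.

Shapes are reduced to large square blocks; fine edges and outlines are lost — a downscale-then-upscale (mosaic) effect.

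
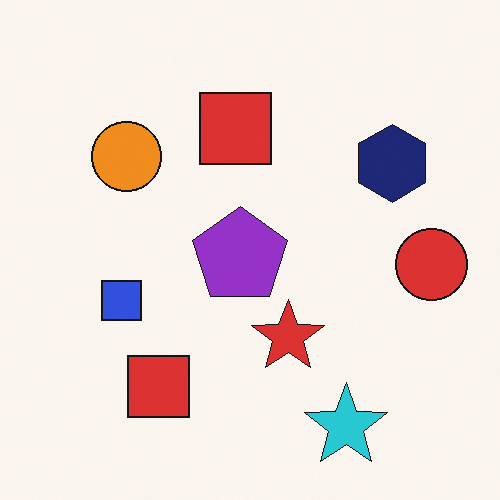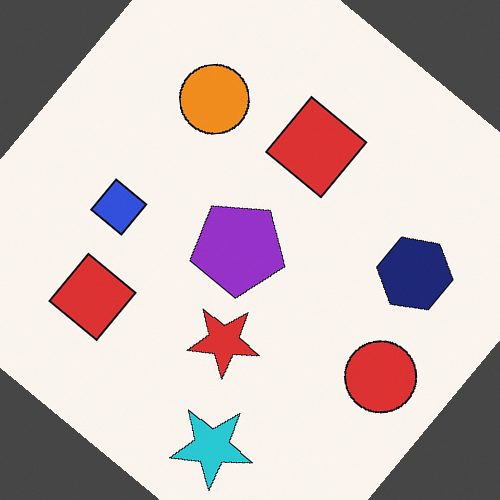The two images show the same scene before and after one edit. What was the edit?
The transformation is: rotated clockwise by a large amount — several tens of degrees.

Every shape is tilted by the same angle and the image corners show triangular fill wedges — a whole-image rotation by a non-right angle.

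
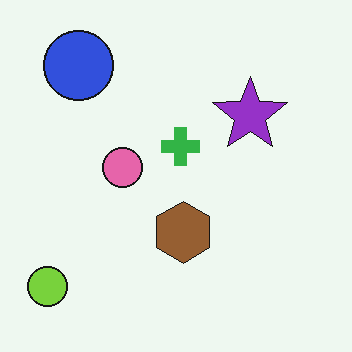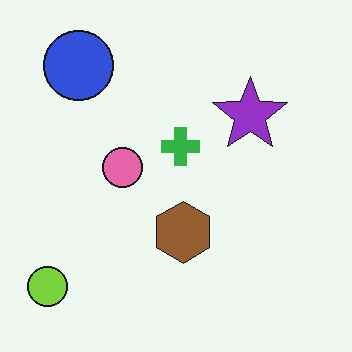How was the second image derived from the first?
The image was JPEG-compressed with visible artifacts.

Blocky 8×8 compression artifacts appear around shape edges and the flat background shows ringing — characteristic JPEG degradation.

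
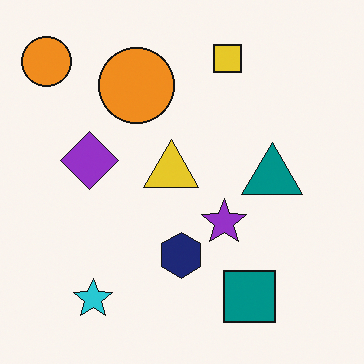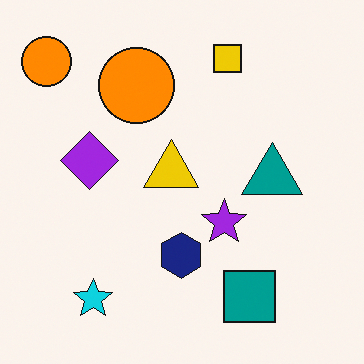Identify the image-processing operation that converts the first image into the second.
The second image is the first slightly oversaturated.

All colors are more vivid — a global saturation change.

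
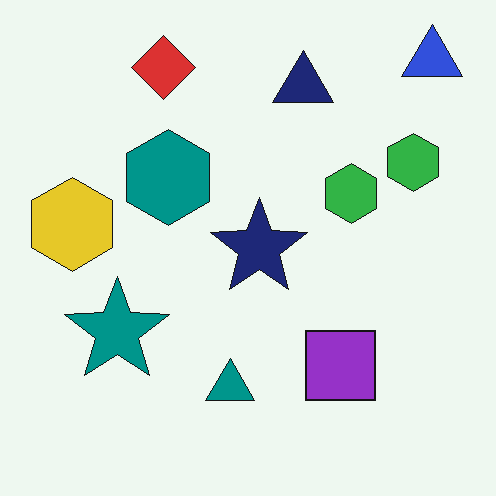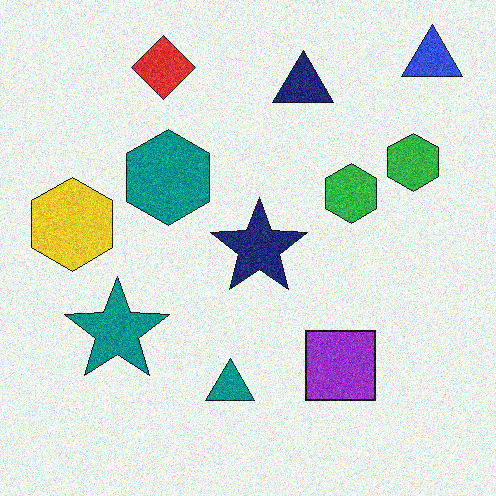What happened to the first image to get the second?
The image was degraded with moderate additive noise.

Random speckle covers the whole image, including the flat background.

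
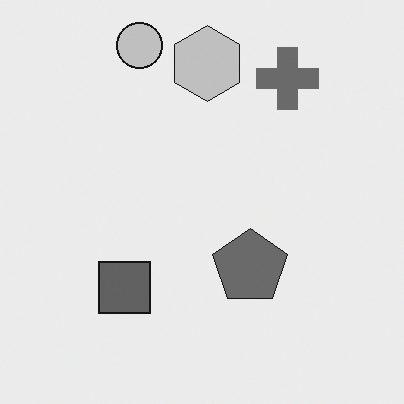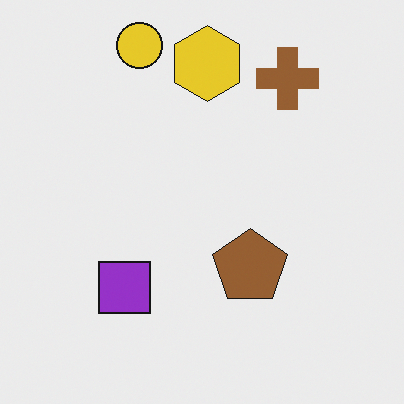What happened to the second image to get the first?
It was converted to grayscale.

All color is removed — every shape is now a shade of grey.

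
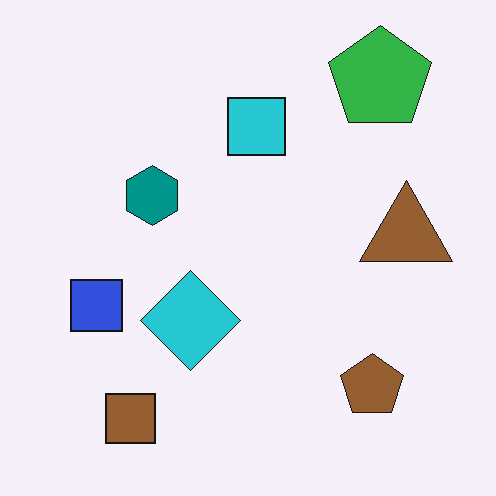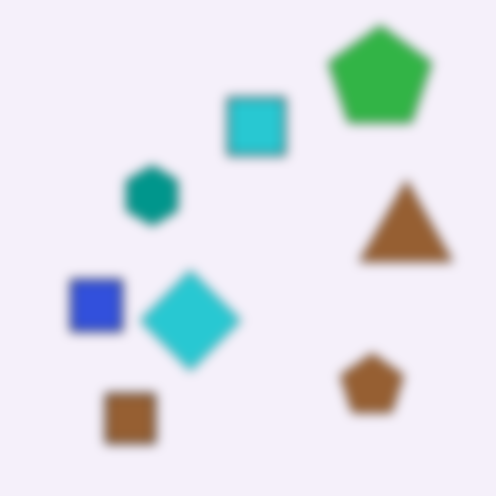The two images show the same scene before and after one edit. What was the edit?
Heavily blurred.

Shape edges and outlines are uniformly softened across the whole image.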